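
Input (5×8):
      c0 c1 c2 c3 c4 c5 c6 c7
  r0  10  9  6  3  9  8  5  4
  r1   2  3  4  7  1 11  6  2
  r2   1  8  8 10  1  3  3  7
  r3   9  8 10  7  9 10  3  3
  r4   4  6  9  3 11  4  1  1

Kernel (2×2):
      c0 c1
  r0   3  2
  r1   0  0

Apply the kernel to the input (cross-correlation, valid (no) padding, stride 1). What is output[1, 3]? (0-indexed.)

The receptive field on the input at this output position is [7 1 / 10 1]. Elementwise product with the kernel and sum: 7·3 + 1·2.

23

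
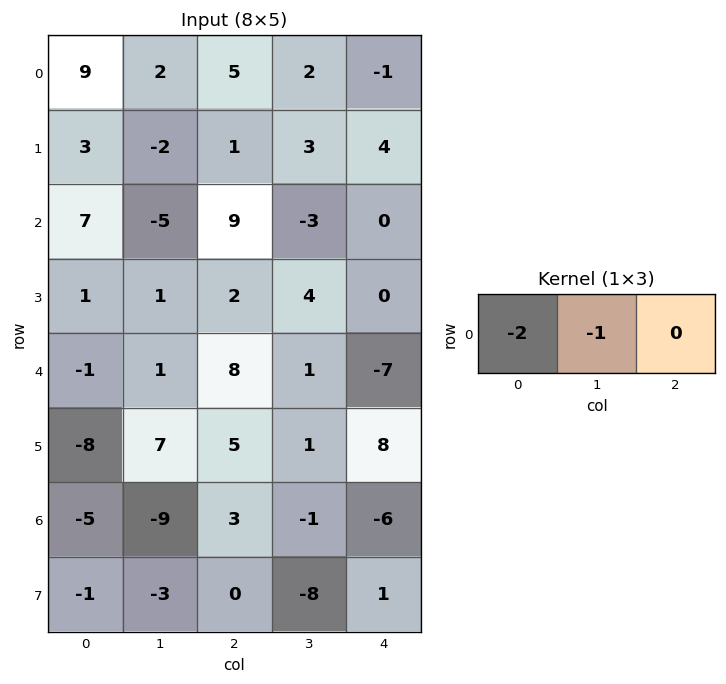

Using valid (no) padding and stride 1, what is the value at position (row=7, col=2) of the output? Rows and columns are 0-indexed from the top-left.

The receptive field on the input at this output position is [0 -8 1]. Elementwise product with the kernel and sum: 0·-2 + -8·-1.

8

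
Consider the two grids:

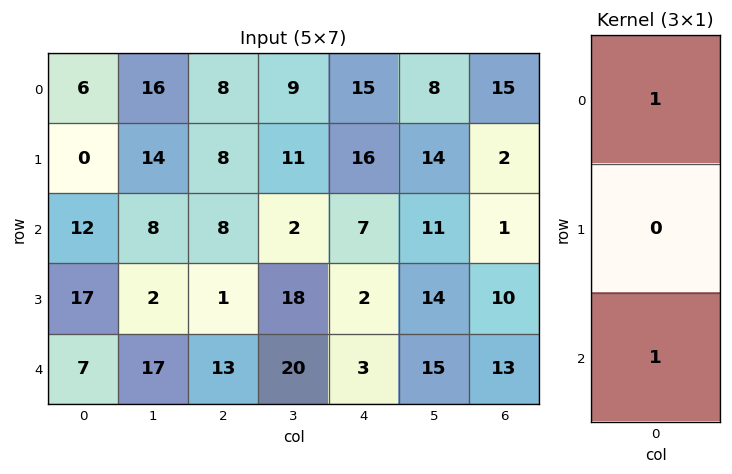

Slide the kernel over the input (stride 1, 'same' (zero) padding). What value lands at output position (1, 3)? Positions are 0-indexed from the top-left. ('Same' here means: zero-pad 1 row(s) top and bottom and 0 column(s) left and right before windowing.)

11

The receptive field on the zero-padded input at this output position is [9 / 11 / 2]. Elementwise product with the kernel and sum: 9·1 + 2·1.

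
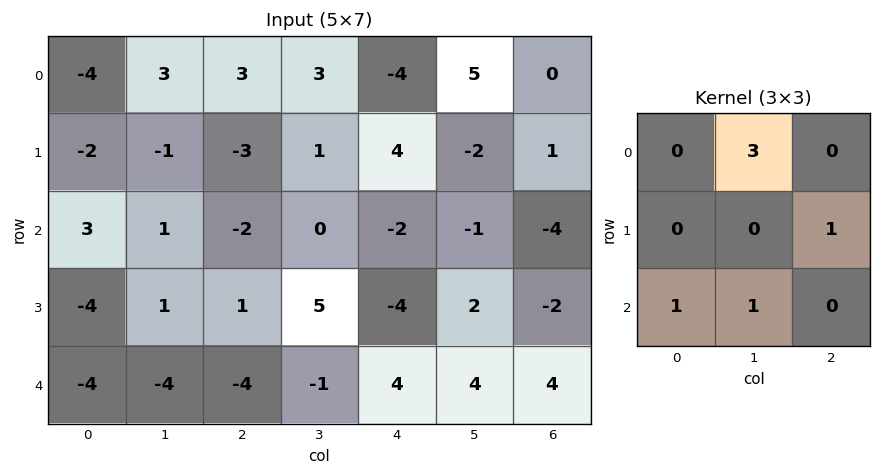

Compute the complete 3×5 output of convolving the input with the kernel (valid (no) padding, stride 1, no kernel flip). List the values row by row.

Output[0,0]: The receptive field on the input at this output position is [-4 3 3 / -2 -1 -3 / 3 1 -2]. Elementwise product with the kernel and sum: 3·3 + -3·1 + 3·1 + 1·1.

10 9 11 -16 13
-8 -7 7 12 -12
-4 -9 -9 -1 3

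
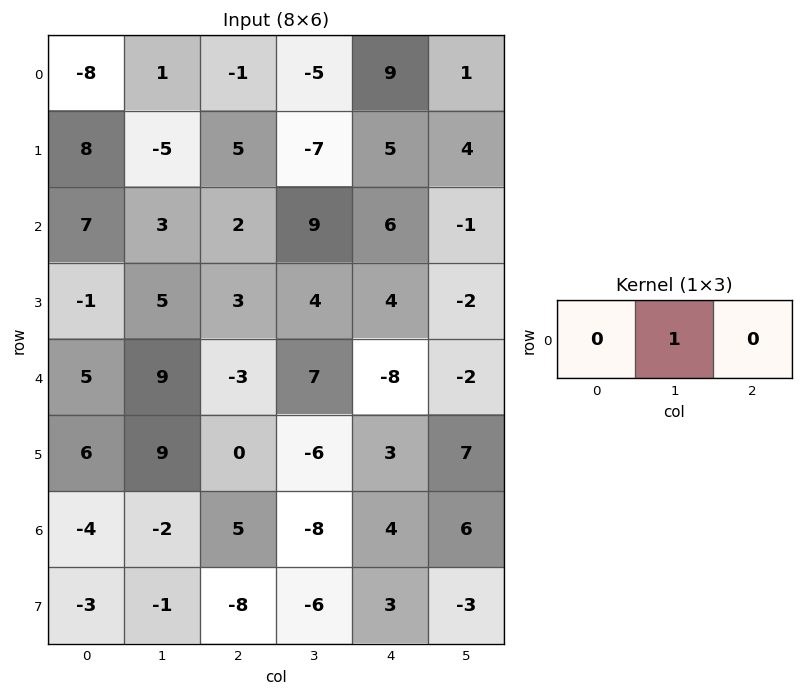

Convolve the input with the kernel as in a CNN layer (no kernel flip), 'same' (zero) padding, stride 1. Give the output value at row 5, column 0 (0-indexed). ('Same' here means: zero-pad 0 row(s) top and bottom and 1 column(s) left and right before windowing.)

The receptive field on the zero-padded input at this output position is [0 6 9]. Elementwise product with the kernel and sum: 6·1.

6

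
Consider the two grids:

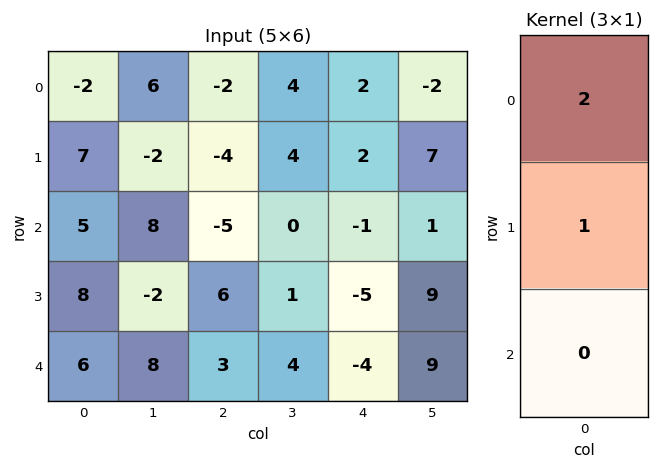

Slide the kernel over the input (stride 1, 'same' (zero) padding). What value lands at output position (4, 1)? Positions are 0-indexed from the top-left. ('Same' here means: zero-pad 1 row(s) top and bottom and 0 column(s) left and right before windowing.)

The receptive field on the zero-padded input at this output position is [-2 / 8 / 0]. Elementwise product with the kernel and sum: -2·2 + 8·1.

4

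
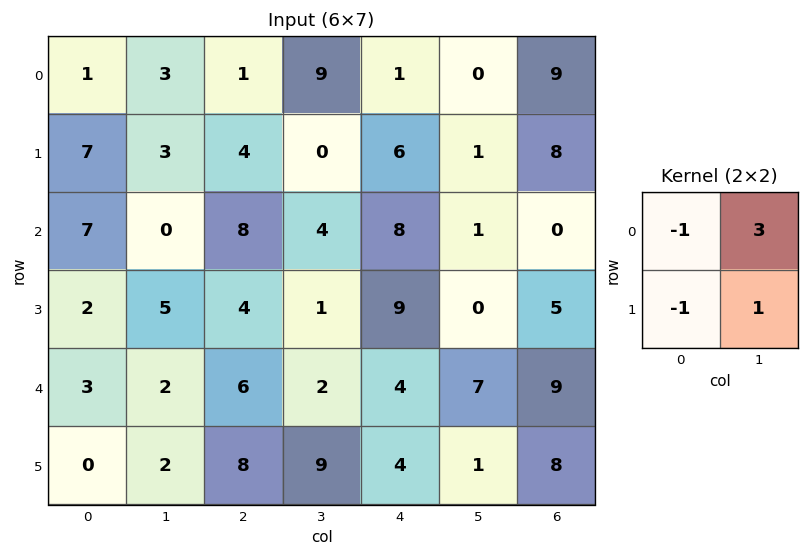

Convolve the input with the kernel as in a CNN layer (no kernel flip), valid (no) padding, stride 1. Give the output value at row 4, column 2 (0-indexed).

The receptive field on the input at this output position is [6 2 / 8 9]. Elementwise product with the kernel and sum: 6·-1 + 2·3 + 8·-1 + 9·1.

1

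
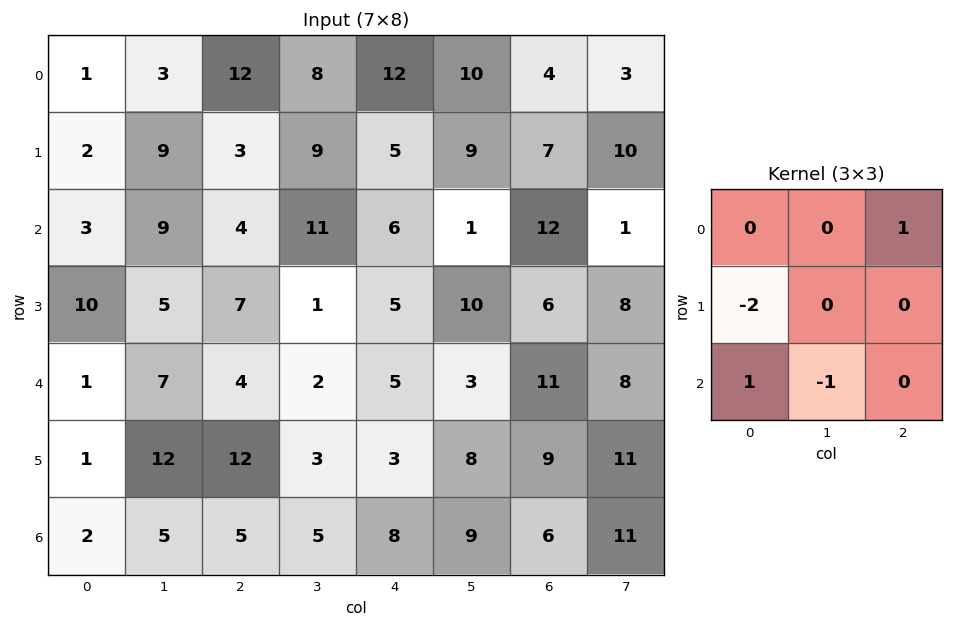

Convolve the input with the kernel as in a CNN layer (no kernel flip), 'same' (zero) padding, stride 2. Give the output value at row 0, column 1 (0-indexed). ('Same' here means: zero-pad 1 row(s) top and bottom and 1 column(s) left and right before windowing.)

0

The receptive field on the zero-padded input at this output position is [0 0 0 / 3 12 8 / 9 3 9]. Elementwise product with the kernel and sum: 0·1 + 3·-2 + 9·1 + 3·-1.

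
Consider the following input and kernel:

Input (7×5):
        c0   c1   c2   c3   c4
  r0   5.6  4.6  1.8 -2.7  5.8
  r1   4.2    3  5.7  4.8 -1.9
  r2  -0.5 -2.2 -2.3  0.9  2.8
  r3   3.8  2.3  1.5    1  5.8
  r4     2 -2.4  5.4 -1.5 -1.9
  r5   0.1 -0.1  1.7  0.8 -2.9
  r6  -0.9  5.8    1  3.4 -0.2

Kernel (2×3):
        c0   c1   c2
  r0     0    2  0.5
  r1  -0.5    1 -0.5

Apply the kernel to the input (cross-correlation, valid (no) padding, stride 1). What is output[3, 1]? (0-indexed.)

The receptive field on the input at this output position is [2.3 1.5 1 / -2.4 5.4 -1.5]. Elementwise product with the kernel and sum: 1.5·2 + 1·0.5 + -2.4·-0.5 + 5.4·1 + -1.5·-0.5.

10.85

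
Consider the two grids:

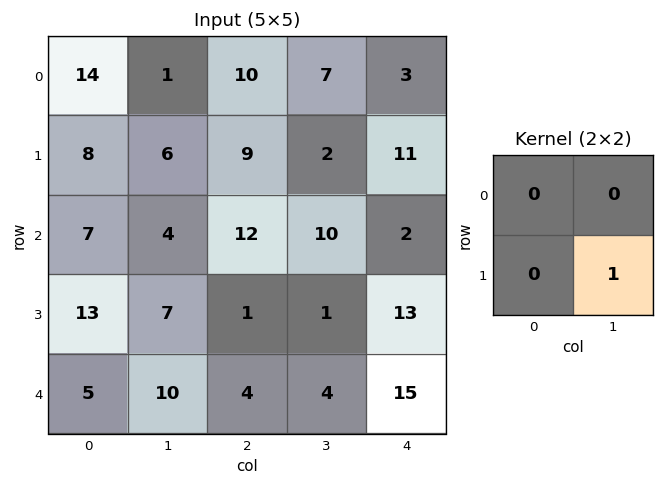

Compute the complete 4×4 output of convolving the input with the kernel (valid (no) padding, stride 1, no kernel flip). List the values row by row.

6 9 2 11
4 12 10 2
7 1 1 13
10 4 4 15

Output[0,0]: The receptive field on the input at this output position is [14 1 / 8 6]. Elementwise product with the kernel and sum: 6·1.
Output[0,1]: The receptive field on the input at this output position is [1 10 / 6 9]. Elementwise product with the kernel and sum: 9·1.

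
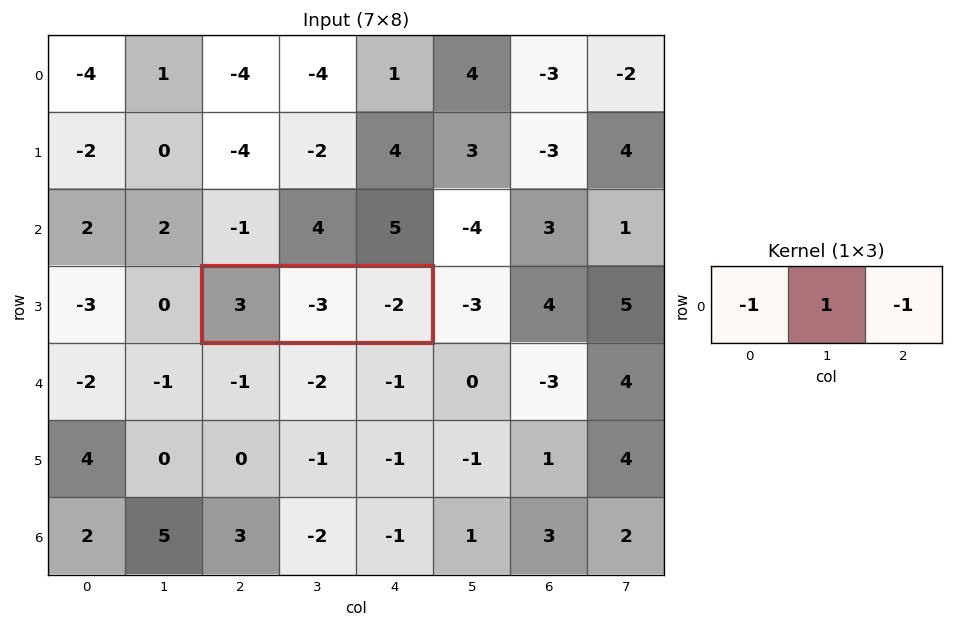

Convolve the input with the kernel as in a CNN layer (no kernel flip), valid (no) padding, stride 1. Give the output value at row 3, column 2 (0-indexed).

The receptive field on the input at this output position is [3 -3 -2]. Elementwise product with the kernel and sum: 3·-1 + -3·1 + -2·-1.

-4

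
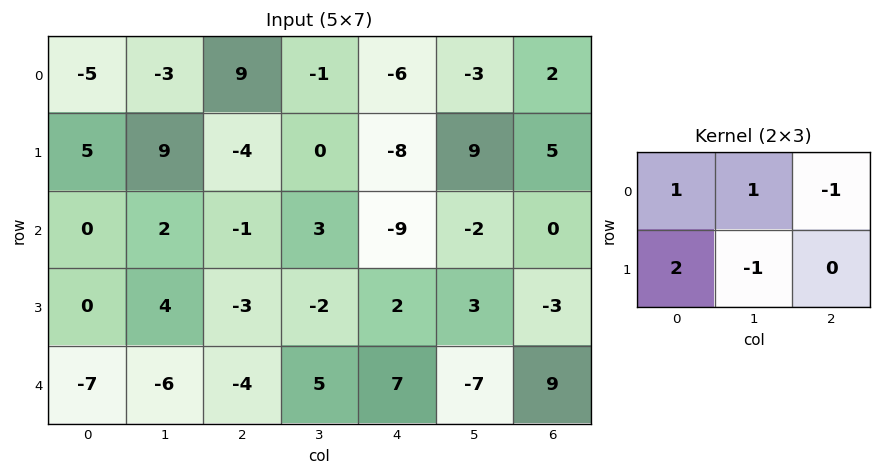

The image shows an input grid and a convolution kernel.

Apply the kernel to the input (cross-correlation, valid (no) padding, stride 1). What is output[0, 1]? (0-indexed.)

29

The receptive field on the input at this output position is [-3 9 -1 / 9 -4 0]. Elementwise product with the kernel and sum: -3·1 + 9·1 + -1·-1 + 9·2 + -4·-1.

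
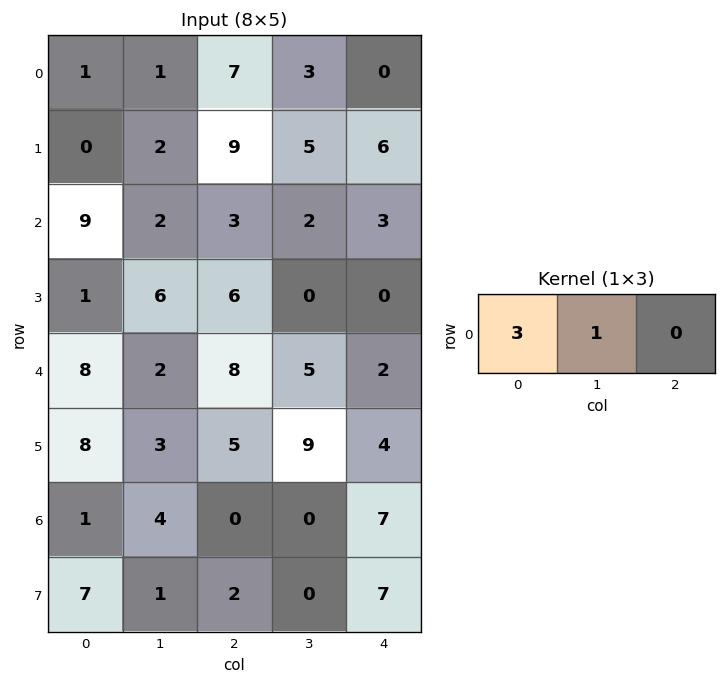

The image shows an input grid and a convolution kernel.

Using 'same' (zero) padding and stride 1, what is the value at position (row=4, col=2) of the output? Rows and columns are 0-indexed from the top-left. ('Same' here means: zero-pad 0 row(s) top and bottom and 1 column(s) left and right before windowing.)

14

The receptive field on the zero-padded input at this output position is [2 8 5]. Elementwise product with the kernel and sum: 2·3 + 8·1.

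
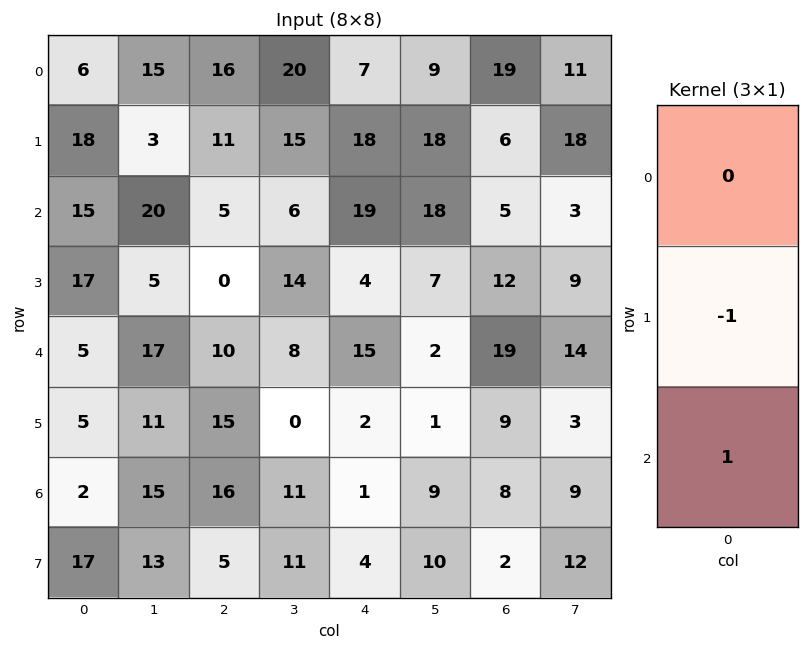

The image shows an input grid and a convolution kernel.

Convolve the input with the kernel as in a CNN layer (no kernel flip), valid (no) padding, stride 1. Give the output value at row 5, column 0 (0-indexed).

15

The receptive field on the input at this output position is [5 / 2 / 17]. Elementwise product with the kernel and sum: 2·-1 + 17·1.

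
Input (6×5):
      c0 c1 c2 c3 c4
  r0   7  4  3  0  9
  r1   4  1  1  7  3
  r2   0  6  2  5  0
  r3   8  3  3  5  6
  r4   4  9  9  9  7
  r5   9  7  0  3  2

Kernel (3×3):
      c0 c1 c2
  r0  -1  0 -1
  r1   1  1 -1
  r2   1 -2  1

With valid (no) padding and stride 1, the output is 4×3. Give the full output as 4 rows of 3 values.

-16 -2 -15
4 -3 2
1 -10 -2
-12 11 -2

Output[0,0]: The receptive field on the input at this output position is [7 4 3 / 4 1 1 / 0 6 2]. Elementwise product with the kernel and sum: 7·-1 + 3·-1 + 4·1 + 1·1 + 1·-1 + 0·1 + 6·-2 + 2·1.
Output[0,1]: The receptive field on the input at this output position is [4 3 0 / 1 1 7 / 6 2 5]. Elementwise product with the kernel and sum: 4·-1 + 0·-1 + 1·1 + 1·1 + 7·-1 + 6·1 + 2·-2 + 5·1.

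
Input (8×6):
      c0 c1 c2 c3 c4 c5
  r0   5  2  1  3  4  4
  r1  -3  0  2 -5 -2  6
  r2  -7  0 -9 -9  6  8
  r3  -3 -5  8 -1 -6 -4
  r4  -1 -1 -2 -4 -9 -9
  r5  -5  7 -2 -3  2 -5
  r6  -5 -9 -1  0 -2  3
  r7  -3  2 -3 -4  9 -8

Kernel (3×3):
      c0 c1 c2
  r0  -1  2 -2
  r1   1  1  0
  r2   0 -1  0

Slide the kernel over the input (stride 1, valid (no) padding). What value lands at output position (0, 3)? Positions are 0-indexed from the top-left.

The receptive field on the input at this output position is [3 4 4 / -5 -2 6 / -9 6 8]. Elementwise product with the kernel and sum: 3·-1 + 4·2 + 4·-2 + -5·1 + -2·1 + 6·-1.

-16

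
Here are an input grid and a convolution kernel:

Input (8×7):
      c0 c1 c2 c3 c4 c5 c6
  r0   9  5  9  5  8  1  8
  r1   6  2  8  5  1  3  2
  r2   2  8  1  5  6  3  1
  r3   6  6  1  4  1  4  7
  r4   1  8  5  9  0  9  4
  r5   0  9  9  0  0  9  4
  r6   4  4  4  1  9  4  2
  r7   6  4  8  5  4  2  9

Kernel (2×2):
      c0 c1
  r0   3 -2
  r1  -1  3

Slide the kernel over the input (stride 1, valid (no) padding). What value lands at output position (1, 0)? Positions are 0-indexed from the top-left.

The receptive field on the input at this output position is [6 2 / 2 8]. Elementwise product with the kernel and sum: 6·3 + 2·-2 + 2·-1 + 8·3.

36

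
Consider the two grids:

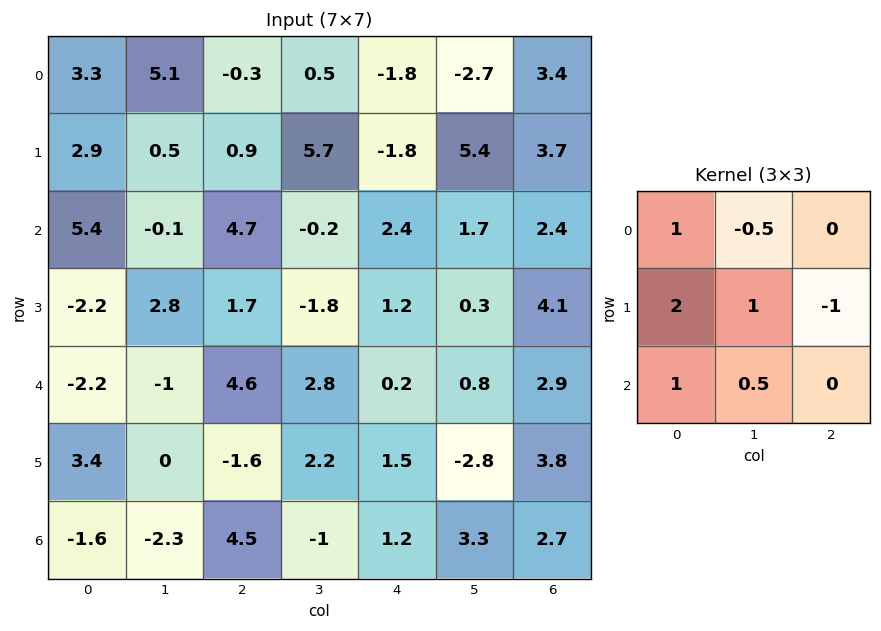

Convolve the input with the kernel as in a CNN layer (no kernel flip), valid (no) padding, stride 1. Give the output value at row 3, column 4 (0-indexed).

-0.55

The receptive field on the input at this output position is [1.2 0.3 4.1 / 0.2 0.8 2.9 / 1.5 -2.8 3.8]. Elementwise product with the kernel and sum: 1.2·1 + 0.3·-0.5 + 0.2·2 + 0.8·1 + 2.9·-1 + 1.5·1 + -2.8·0.5.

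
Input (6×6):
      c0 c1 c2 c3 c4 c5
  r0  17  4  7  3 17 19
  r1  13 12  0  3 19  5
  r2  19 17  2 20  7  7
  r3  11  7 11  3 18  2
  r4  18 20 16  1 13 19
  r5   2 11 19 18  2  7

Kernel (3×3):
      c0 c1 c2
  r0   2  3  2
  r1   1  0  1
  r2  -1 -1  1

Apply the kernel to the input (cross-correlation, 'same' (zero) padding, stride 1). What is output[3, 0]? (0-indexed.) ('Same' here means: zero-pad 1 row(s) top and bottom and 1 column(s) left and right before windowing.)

The receptive field on the zero-padded input at this output position is [0 19 17 / 0 11 7 / 0 18 20]. Elementwise product with the kernel and sum: 0·2 + 19·3 + 17·2 + 0·1 + 7·1 + 0·-1 + 18·-1 + 20·1.

100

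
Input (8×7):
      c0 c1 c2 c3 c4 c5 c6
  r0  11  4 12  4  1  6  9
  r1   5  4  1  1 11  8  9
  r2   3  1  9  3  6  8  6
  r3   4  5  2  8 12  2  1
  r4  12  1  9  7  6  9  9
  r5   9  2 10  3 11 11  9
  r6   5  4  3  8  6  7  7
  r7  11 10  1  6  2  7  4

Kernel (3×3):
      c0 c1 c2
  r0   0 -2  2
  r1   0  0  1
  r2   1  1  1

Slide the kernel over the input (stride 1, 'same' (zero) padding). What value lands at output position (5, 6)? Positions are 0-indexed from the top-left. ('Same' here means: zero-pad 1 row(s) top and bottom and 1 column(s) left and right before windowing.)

The receptive field on the zero-padded input at this output position is [9 9 0 / 11 9 0 / 7 7 0]. Elementwise product with the kernel and sum: 9·-2 + 0·2 + 0·1 + 7·1 + 7·1 + 0·1.

-4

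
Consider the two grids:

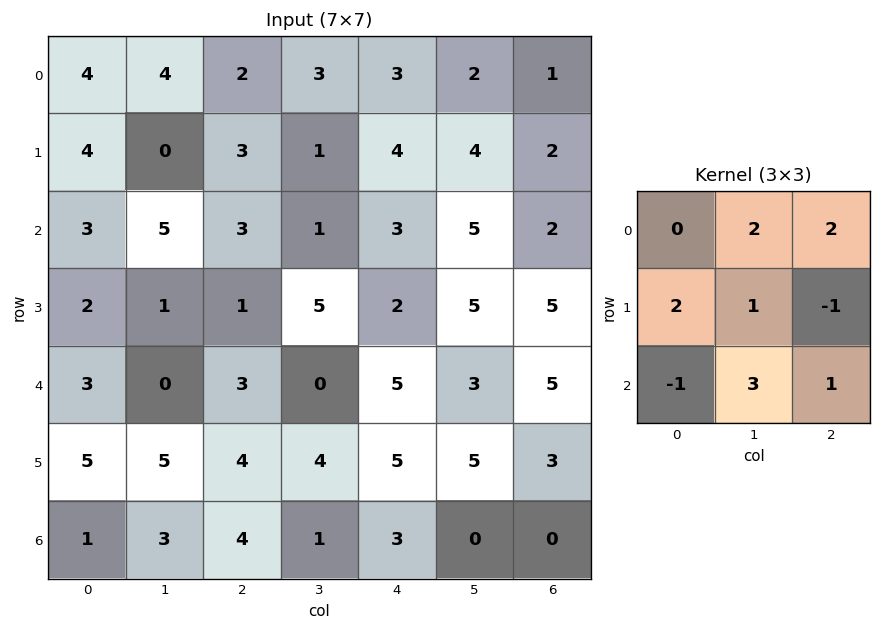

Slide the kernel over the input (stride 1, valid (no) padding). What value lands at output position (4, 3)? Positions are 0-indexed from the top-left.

32

The receptive field on the input at this output position is [0 5 3 / 4 5 5 / 1 3 0]. Elementwise product with the kernel and sum: 5·2 + 3·2 + 4·2 + 5·1 + 5·-1 + 1·-1 + 3·3 + 0·1.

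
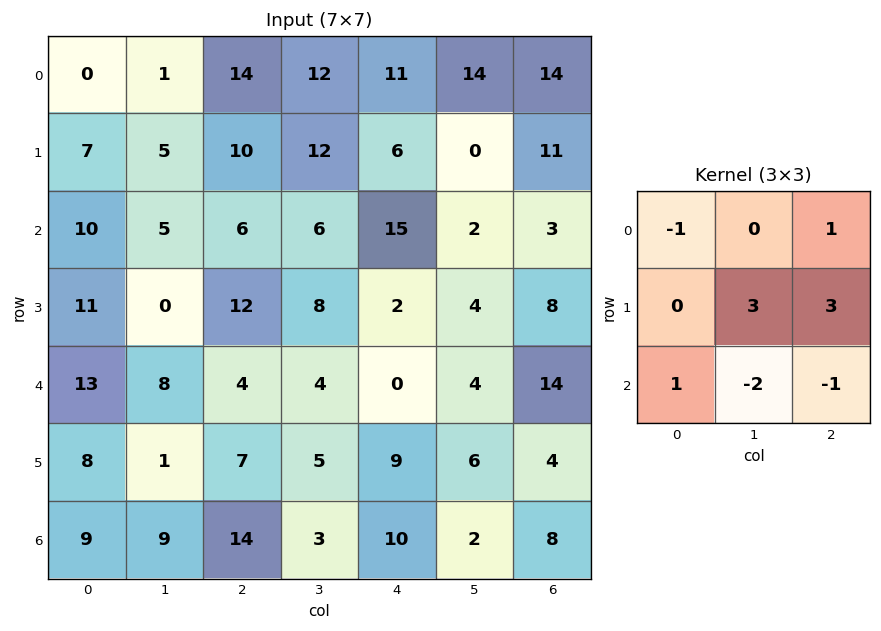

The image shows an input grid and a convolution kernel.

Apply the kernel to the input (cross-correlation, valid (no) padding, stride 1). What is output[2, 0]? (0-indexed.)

25

The receptive field on the input at this output position is [10 5 6 / 11 0 12 / 13 8 4]. Elementwise product with the kernel and sum: 10·-1 + 6·1 + 0·3 + 12·3 + 13·1 + 8·-2 + 4·-1.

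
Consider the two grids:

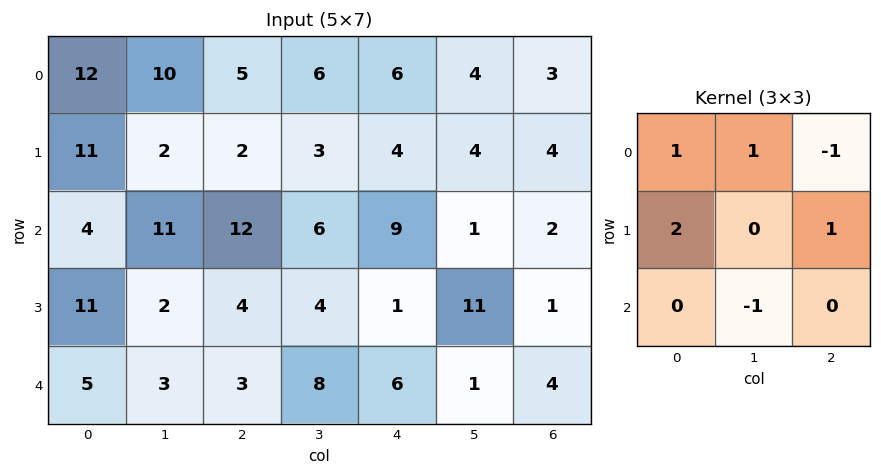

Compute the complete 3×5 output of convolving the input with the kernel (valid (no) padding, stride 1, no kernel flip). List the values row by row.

Output[0,0]: The receptive field on the input at this output position is [12 10 5 / 11 2 2 / 4 11 12]. Elementwise product with the kernel and sum: 12·1 + 10·1 + 5·-1 + 11·2 + 2·1 + 11·-1.
Output[0,1]: The receptive field on the input at this output position is [10 5 6 / 2 2 3 / 11 12 6]. Elementwise product with the kernel and sum: 10·1 + 5·1 + 6·-1 + 2·2 + 3·1 + 12·-1.

30 4 7 9 18
29 25 30 15 13
26 22 10 27 10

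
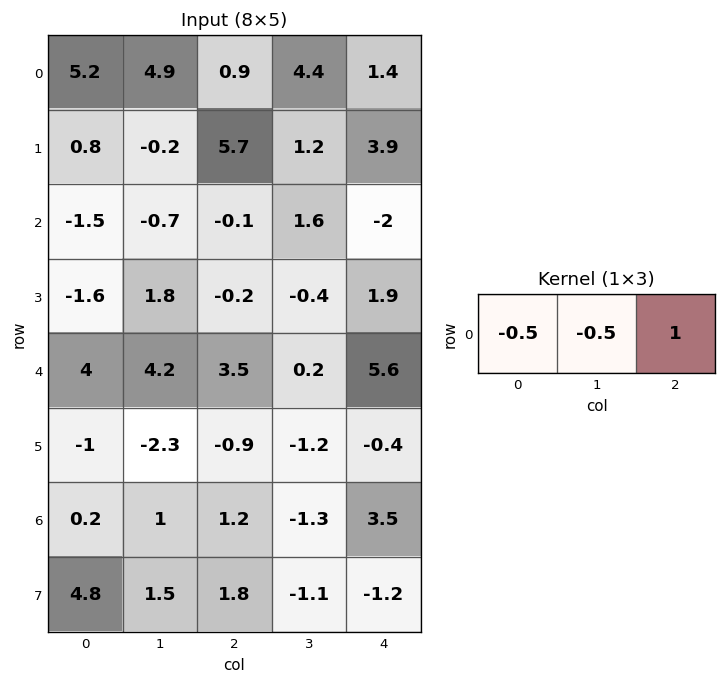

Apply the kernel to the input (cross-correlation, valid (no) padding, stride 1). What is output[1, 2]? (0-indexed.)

The receptive field on the input at this output position is [5.7 1.2 3.9]. Elementwise product with the kernel and sum: 5.7·-0.5 + 1.2·-0.5 + 3.9·1.

0.45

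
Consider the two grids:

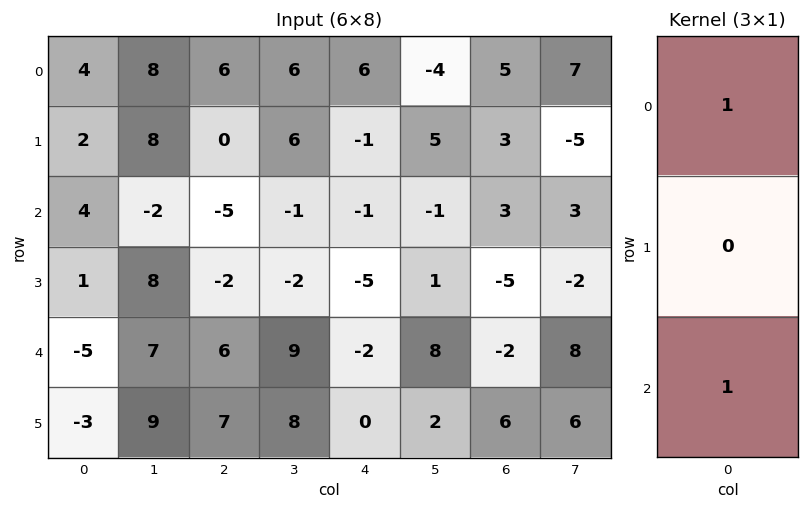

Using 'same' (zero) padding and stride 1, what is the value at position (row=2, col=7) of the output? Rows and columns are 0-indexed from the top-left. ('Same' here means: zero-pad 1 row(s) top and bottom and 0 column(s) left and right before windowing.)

The receptive field on the zero-padded input at this output position is [-5 / 3 / -2]. Elementwise product with the kernel and sum: -5·1 + -2·1.

-7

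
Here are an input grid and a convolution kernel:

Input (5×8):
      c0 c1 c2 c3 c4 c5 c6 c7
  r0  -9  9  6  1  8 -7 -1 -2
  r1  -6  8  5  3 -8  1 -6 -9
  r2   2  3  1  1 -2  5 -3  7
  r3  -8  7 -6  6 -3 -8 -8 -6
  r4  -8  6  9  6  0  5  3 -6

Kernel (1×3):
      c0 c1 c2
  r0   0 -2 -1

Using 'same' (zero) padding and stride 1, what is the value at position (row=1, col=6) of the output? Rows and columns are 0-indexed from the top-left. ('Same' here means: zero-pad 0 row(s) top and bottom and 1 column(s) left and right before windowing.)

21

The receptive field on the zero-padded input at this output position is [1 -6 -9]. Elementwise product with the kernel and sum: -6·-2 + -9·-1.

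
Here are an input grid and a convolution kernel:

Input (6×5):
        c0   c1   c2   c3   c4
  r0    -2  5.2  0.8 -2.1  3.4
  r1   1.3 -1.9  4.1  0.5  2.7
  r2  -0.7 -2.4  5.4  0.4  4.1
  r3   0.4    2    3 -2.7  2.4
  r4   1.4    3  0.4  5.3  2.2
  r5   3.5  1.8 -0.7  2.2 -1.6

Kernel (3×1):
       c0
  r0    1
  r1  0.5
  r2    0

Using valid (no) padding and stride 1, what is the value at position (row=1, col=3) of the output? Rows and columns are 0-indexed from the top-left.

The receptive field on the input at this output position is [0.5 / 0.4 / -2.7]. Elementwise product with the kernel and sum: 0.5·1 + 0.4·0.5.

0.7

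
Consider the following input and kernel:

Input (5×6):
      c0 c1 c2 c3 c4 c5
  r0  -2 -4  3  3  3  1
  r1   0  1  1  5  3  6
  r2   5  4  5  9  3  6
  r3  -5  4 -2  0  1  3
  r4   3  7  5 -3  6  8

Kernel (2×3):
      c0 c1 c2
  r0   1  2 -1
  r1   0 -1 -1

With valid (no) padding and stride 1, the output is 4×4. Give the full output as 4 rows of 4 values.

Output[0,0]: The receptive field on the input at this output position is [-2 -4 3 / 0 1 1]. Elementwise product with the kernel and sum: -2·1 + -4·2 + 3·-1 + 1·-1 + 1·-1.

-15 -7 -2 -1
-8 -16 -4 -4
6 7 19 5
-7 -2 -6 -15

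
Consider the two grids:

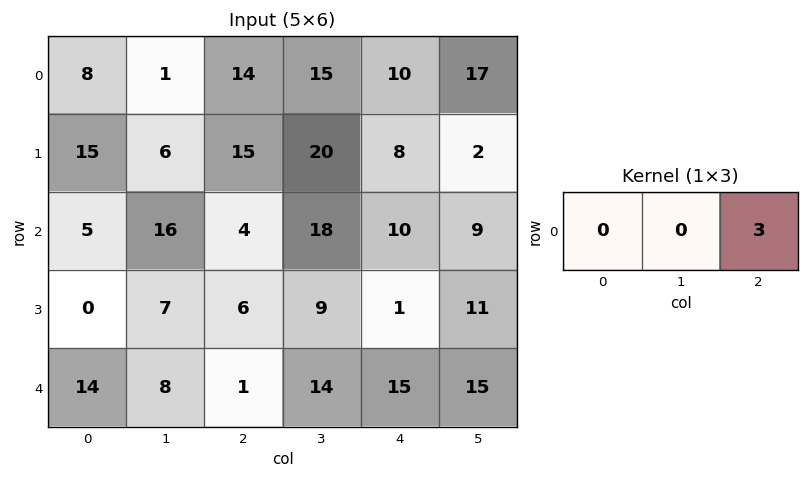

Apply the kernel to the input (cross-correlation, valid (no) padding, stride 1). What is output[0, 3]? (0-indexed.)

51

The receptive field on the input at this output position is [15 10 17]. Elementwise product with the kernel and sum: 17·3.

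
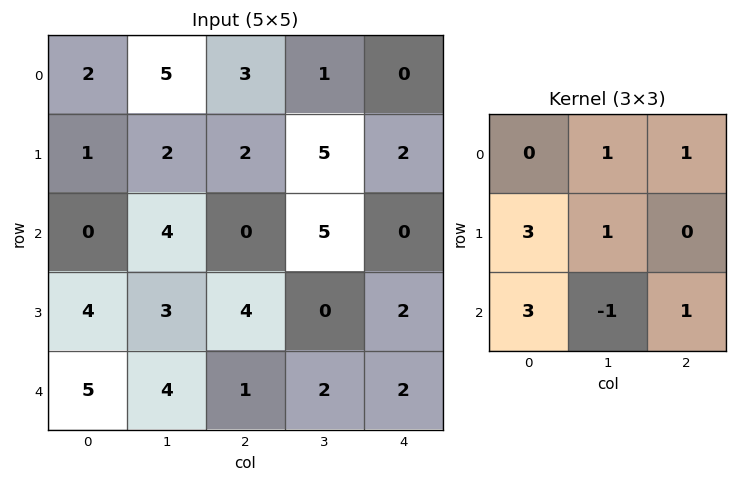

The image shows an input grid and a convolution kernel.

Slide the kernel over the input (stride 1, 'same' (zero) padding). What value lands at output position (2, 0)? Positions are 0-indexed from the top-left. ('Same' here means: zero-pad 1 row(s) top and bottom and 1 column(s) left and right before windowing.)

The receptive field on the zero-padded input at this output position is [0 1 2 / 0 0 4 / 0 4 3]. Elementwise product with the kernel and sum: 1·1 + 2·1 + 0·3 + 0·1 + 0·3 + 4·-1 + 3·1.

2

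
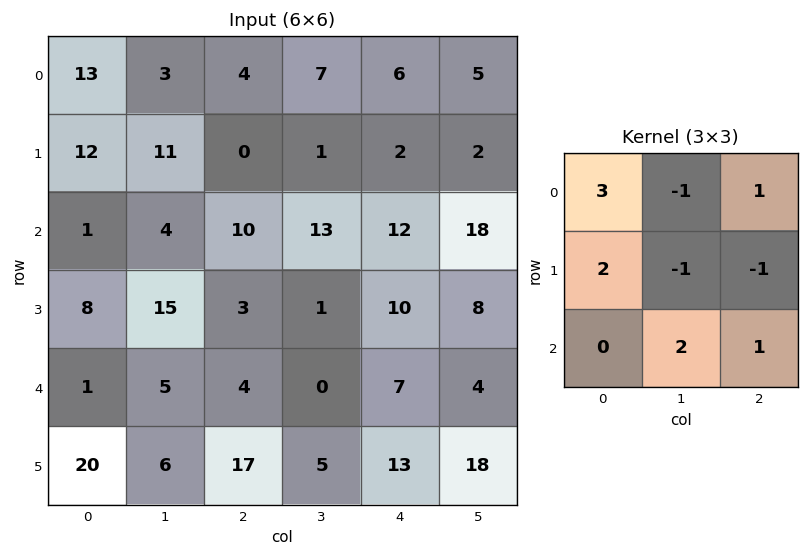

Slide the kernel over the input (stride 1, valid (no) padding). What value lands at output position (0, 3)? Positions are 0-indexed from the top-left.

The receptive field on the input at this output position is [7 6 5 / 1 2 2 / 13 12 18]. Elementwise product with the kernel and sum: 7·3 + 6·-1 + 5·1 + 1·2 + 2·-1 + 2·-1 + 12·2 + 18·1.

60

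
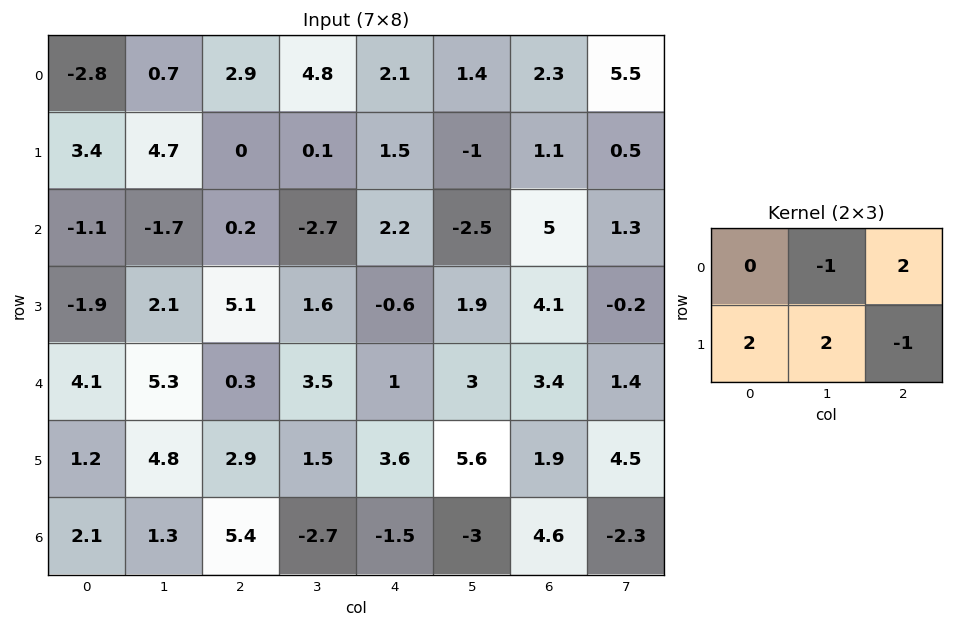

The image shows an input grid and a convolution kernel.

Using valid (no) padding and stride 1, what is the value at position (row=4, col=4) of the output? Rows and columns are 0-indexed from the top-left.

20.3

The receptive field on the input at this output position is [1 3 3.4 / 3.6 5.6 1.9]. Elementwise product with the kernel and sum: 3·-1 + 3.4·2 + 3.6·2 + 5.6·2 + 1.9·-1.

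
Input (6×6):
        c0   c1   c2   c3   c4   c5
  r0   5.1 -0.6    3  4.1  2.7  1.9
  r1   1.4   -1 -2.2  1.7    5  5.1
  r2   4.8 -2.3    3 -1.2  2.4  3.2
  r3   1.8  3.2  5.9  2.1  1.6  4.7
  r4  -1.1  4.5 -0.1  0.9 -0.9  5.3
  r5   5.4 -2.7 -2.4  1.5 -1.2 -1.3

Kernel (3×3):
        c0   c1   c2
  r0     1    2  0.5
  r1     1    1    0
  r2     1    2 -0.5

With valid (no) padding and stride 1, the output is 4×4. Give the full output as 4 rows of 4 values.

4.5 8.55 11.45 19.15
6.05 10.1 14.8 18.4
14.65 16.05 11.95 5.35
15.75 12.2 12.9 7.4

Output[0,0]: The receptive field on the input at this output position is [5.1 -0.6 3 / 1.4 -1 -2.2 / 4.8 -2.3 3]. Elementwise product with the kernel and sum: 5.1·1 + -0.6·2 + 3·0.5 + 1.4·1 + -1·1 + 4.8·1 + -2.3·2 + 3·-0.5.
Output[0,1]: The receptive field on the input at this output position is [-0.6 3 4.1 / -1 -2.2 1.7 / -2.3 3 -1.2]. Elementwise product with the kernel and sum: -0.6·1 + 3·2 + 4.1·0.5 + -1·1 + -2.2·1 + -2.3·1 + 3·2 + -1.2·-0.5.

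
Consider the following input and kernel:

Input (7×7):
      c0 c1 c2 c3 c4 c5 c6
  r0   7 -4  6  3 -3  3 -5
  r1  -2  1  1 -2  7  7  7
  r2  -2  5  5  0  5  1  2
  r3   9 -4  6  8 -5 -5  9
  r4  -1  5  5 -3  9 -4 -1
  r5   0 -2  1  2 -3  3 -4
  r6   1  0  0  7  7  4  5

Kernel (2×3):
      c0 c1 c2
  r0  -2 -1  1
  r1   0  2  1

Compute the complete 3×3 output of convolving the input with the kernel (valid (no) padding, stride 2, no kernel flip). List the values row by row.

Output[0,0]: The receptive field on the input at this output position is [7 -4 6 / -2 1 1]. Elementwise product with the kernel and sum: 7·-2 + -4·-1 + 6·1 + 1·2 + 1·1.
Output[0,1]: The receptive field on the input at this output position is [6 3 -3 / 1 -2 7]. Elementwise product with the kernel and sum: 6·-2 + 3·-1 + -3·1 + -2·2 + 7·1.

-1 -15 19
2 6 -10
-1 3 -13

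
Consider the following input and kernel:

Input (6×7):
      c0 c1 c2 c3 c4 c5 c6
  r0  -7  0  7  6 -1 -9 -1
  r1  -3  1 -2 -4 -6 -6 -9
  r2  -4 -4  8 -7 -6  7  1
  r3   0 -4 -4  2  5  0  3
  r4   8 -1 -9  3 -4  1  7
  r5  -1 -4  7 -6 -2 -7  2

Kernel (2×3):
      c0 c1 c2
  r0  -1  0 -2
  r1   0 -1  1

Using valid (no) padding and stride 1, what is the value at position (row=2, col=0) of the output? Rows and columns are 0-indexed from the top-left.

-12

The receptive field on the input at this output position is [-4 -4 8 / 0 -4 -4]. Elementwise product with the kernel and sum: -4·-1 + 8·-2 + -4·-1 + -4·1.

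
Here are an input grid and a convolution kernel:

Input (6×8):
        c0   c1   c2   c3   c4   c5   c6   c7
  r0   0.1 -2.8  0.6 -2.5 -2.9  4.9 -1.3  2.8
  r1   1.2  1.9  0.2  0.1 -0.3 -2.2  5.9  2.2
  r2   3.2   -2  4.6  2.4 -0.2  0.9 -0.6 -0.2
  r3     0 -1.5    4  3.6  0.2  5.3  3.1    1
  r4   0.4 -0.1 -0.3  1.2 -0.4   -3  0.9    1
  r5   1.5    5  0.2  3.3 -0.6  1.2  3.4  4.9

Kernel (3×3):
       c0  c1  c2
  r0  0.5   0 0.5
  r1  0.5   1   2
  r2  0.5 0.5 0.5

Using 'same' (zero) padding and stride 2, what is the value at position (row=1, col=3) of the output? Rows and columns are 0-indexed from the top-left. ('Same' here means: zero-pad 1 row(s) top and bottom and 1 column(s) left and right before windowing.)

4.15

The receptive field on the zero-padded input at this output position is [-2.2 5.9 2.2 / 0.9 -0.6 -0.2 / 5.3 3.1 1]. Elementwise product with the kernel and sum: -2.2·0.5 + 2.2·0.5 + 0.9·0.5 + -0.6·1 + -0.2·2 + 5.3·0.5 + 3.1·0.5 + 1·0.5.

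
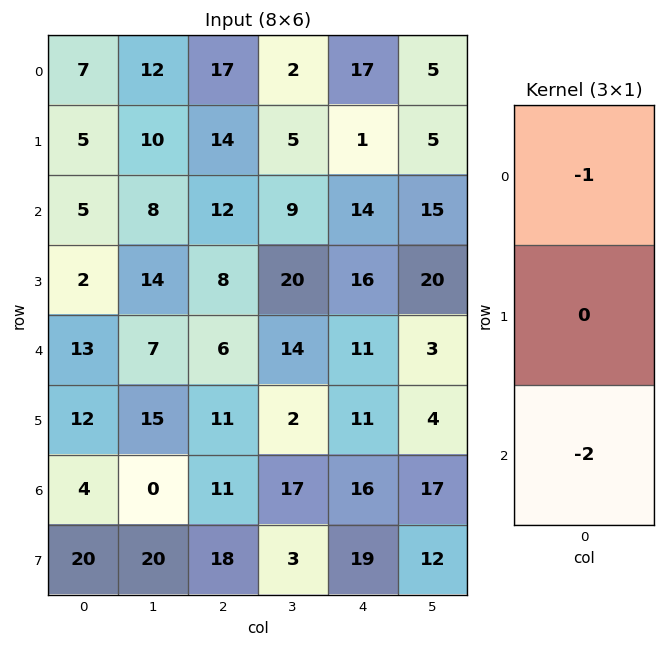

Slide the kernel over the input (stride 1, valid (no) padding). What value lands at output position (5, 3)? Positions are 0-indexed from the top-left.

-8

The receptive field on the input at this output position is [2 / 17 / 3]. Elementwise product with the kernel and sum: 2·-1 + 3·-2.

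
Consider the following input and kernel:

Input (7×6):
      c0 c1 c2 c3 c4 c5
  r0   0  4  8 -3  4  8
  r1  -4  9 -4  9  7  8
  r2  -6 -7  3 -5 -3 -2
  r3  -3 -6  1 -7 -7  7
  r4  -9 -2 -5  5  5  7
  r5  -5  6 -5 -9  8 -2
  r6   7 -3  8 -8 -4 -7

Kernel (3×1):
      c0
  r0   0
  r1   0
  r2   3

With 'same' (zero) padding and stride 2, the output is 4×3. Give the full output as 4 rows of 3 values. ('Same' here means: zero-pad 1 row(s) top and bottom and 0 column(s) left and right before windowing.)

Output[0,0]: The receptive field on the zero-padded input at this output position is [0 / 0 / -4]. Elementwise product with the kernel and sum: -4·3.
Output[0,1]: The receptive field on the zero-padded input at this output position is [0 / 8 / -4]. Elementwise product with the kernel and sum: -4·3.

-12 -12 21
-9 3 -21
-15 -15 24
0 0 0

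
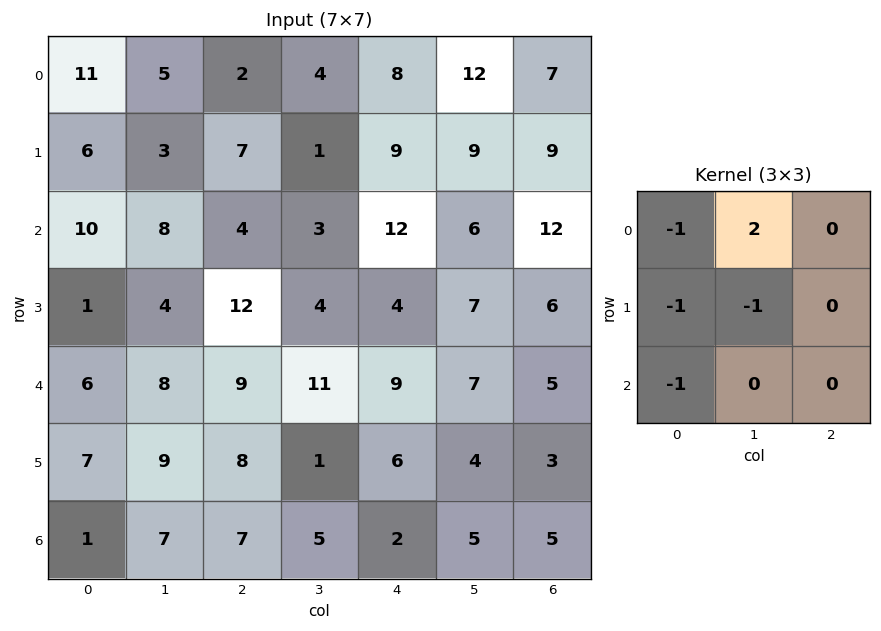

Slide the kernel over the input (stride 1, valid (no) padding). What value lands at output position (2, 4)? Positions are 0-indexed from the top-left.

The receptive field on the input at this output position is [12 6 12 / 4 7 6 / 9 7 5]. Elementwise product with the kernel and sum: 12·-1 + 6·2 + 4·-1 + 7·-1 + 9·-1.

-20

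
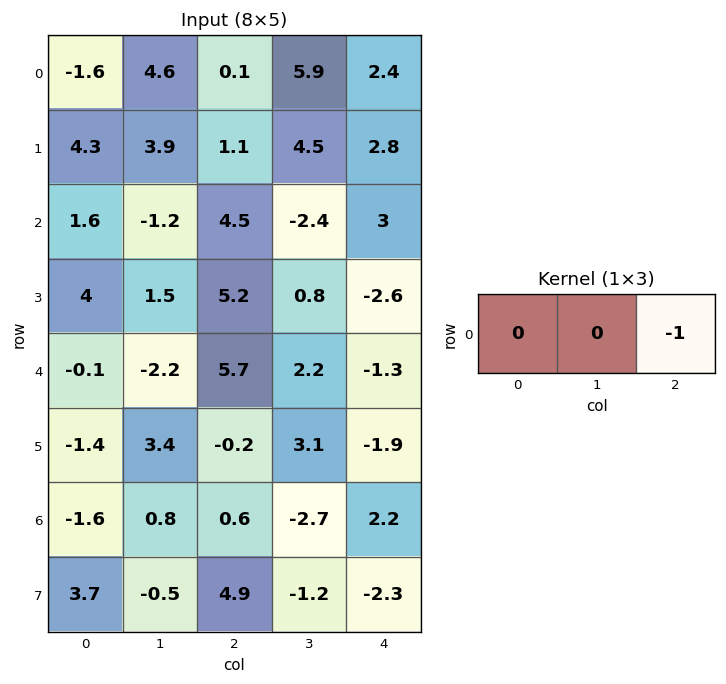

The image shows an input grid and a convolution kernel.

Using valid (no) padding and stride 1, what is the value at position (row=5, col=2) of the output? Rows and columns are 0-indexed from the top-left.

The receptive field on the input at this output position is [-0.2 3.1 -1.9]. Elementwise product with the kernel and sum: -1.9·-1.

1.9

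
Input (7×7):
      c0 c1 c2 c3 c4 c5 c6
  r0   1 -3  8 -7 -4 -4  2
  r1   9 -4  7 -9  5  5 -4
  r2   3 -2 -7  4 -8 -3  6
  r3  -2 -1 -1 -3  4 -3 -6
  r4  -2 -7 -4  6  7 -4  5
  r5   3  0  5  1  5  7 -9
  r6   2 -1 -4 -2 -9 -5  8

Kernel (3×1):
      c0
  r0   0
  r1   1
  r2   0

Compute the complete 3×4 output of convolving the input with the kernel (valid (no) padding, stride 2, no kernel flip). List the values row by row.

9 7 5 -4
-2 -1 4 -6
3 5 5 -9

Output[0,0]: The receptive field on the input at this output position is [1 / 9 / 3]. Elementwise product with the kernel and sum: 9·1.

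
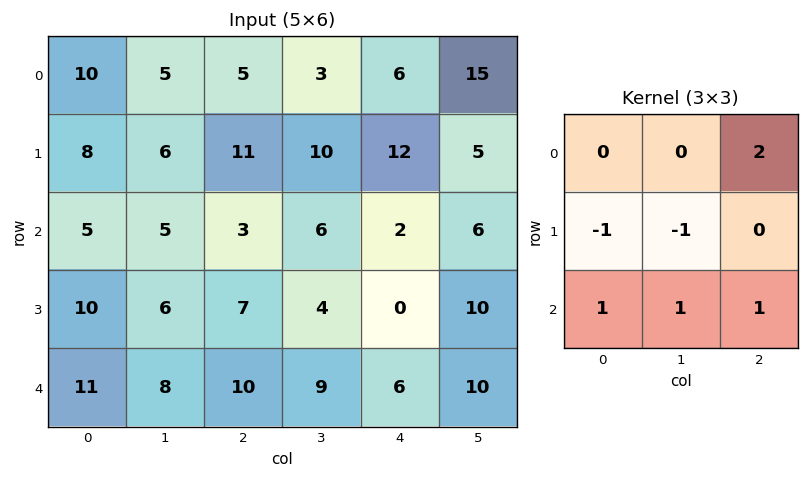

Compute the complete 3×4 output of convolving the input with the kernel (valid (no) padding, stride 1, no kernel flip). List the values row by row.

Output[0,0]: The receptive field on the input at this output position is [10 5 5 / 8 6 11 / 5 5 3]. Elementwise product with the kernel and sum: 5·2 + 8·-1 + 6·-1 + 5·1 + 5·1 + 3·1.
Output[0,1]: The receptive field on the input at this output position is [5 5 3 / 6 11 10 / 5 3 6]. Elementwise product with the kernel and sum: 3·2 + 6·-1 + 11·-1 + 5·1 + 3·1 + 6·1.

9 3 2 22
35 29 26 16
19 26 18 33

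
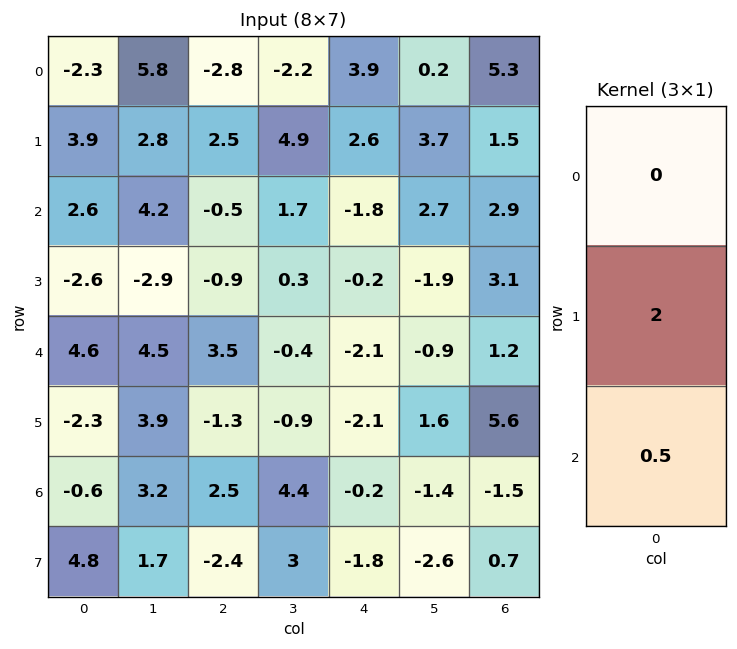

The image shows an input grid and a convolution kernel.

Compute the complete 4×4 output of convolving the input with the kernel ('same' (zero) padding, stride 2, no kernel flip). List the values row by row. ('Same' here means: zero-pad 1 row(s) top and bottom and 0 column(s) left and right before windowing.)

Output[0,0]: The receptive field on the zero-padded input at this output position is [0 / -2.3 / 3.9]. Elementwise product with the kernel and sum: -2.3·2 + 3.9·0.5.

-2.65 -4.35 9.1 11.35
3.9 -1.45 -3.7 7.35
8.05 6.35 -5.25 5.2
1.2 3.8 -1.3 -2.65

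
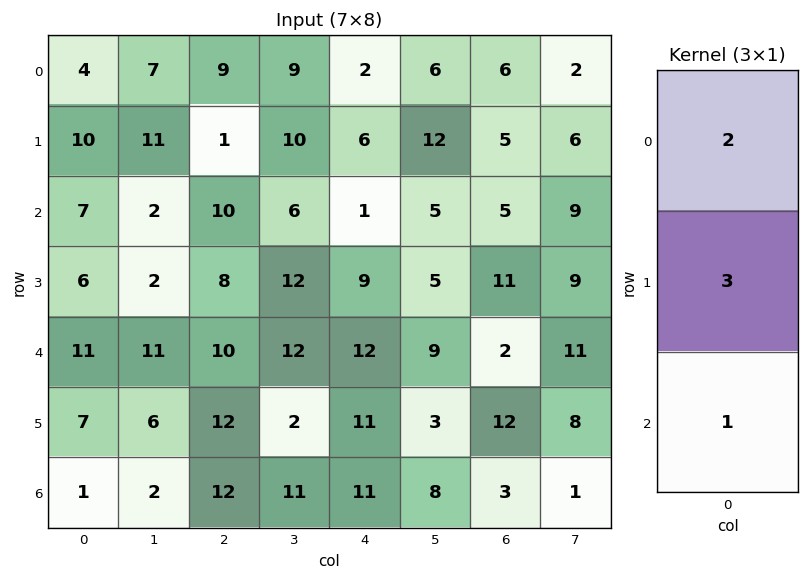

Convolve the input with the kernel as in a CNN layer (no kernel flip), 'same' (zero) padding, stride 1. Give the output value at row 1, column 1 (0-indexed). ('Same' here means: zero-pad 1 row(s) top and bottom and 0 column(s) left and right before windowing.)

The receptive field on the zero-padded input at this output position is [7 / 11 / 2]. Elementwise product with the kernel and sum: 7·2 + 11·3 + 2·1.

49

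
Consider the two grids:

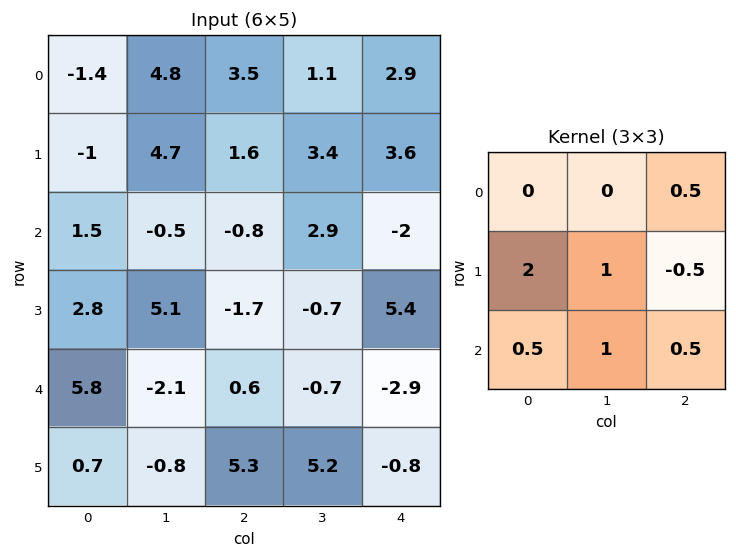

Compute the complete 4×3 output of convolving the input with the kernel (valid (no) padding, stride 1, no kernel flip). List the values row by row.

3.5 10.25 7.75
9.35 -1.05 5.25
12.25 9.5 -9.65
10.55 3.9 12.1

Output[0,0]: The receptive field on the input at this output position is [-1.4 4.8 3.5 / -1 4.7 1.6 / 1.5 -0.5 -0.8]. Elementwise product with the kernel and sum: 3.5·0.5 + -1·2 + 4.7·1 + 1.6·-0.5 + 1.5·0.5 + -0.5·1 + -0.8·0.5.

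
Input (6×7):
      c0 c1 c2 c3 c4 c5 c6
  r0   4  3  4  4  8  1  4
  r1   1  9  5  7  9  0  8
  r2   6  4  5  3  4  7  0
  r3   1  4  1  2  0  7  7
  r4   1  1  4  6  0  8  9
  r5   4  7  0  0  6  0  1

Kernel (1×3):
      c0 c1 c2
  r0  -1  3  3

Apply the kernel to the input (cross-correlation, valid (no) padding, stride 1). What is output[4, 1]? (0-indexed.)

29

The receptive field on the input at this output position is [1 4 6]. Elementwise product with the kernel and sum: 1·-1 + 4·3 + 6·3.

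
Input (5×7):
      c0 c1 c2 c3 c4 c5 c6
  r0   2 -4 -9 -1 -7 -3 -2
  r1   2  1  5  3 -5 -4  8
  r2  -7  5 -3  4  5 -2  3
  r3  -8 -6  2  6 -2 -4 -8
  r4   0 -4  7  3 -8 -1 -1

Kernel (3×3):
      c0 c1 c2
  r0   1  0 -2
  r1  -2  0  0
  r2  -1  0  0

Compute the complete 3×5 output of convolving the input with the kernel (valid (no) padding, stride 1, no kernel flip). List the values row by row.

23 -9 -2 -5 2
14 -9 19 -3 -29
15 13 -24 -7 11

Output[0,0]: The receptive field on the input at this output position is [2 -4 -9 / 2 1 5 / -7 5 -3]. Elementwise product with the kernel and sum: 2·1 + -9·-2 + 2·-2 + -7·-1.
Output[0,1]: The receptive field on the input at this output position is [-4 -9 -1 / 1 5 3 / 5 -3 4]. Elementwise product with the kernel and sum: -4·1 + -1·-2 + 1·-2 + 5·-1.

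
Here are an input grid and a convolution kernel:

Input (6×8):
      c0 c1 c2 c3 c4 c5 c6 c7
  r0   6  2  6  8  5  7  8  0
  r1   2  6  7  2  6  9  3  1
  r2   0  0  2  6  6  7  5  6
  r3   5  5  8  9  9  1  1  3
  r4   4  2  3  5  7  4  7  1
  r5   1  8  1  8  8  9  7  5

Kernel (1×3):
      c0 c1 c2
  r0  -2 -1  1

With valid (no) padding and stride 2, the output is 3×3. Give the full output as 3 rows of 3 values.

-8 -15 -9
2 -4 -14
-7 -4 -11

Output[0,0]: The receptive field on the input at this output position is [6 2 6]. Elementwise product with the kernel and sum: 6·-2 + 2·-1 + 6·1.
Output[0,1]: The receptive field on the input at this output position is [6 8 5]. Elementwise product with the kernel and sum: 6·-2 + 8·-1 + 5·1.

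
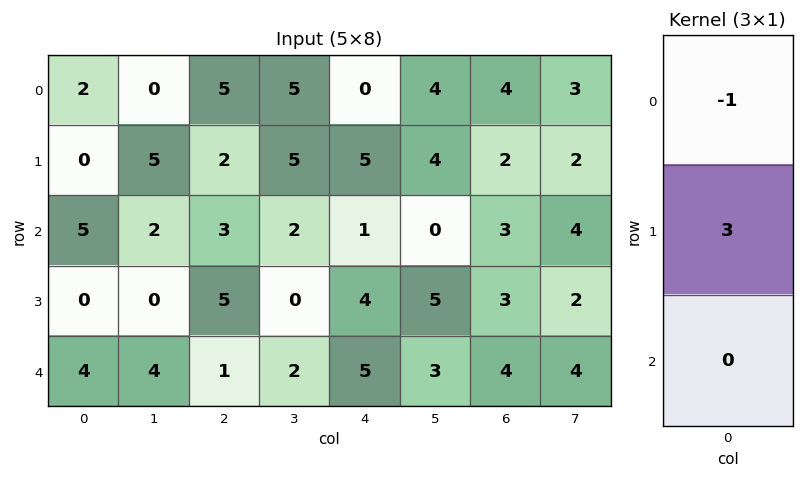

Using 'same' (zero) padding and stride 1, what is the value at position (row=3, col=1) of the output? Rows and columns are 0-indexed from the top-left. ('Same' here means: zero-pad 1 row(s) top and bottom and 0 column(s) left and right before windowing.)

The receptive field on the zero-padded input at this output position is [2 / 0 / 4]. Elementwise product with the kernel and sum: 2·-1 + 0·3.

-2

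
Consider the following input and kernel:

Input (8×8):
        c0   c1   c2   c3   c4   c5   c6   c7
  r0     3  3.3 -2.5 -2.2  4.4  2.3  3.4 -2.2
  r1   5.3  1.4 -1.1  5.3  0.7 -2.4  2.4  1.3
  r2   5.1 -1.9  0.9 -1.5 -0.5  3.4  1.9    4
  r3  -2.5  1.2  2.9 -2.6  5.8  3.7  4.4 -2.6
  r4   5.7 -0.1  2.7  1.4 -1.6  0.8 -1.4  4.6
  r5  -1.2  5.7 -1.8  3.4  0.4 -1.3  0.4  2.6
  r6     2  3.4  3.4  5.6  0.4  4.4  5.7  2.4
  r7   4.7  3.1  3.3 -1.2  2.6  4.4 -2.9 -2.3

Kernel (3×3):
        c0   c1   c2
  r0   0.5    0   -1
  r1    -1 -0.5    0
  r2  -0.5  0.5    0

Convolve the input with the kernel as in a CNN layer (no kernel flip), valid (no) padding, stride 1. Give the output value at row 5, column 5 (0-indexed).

The receptive field on the input at this output position is [-1.3 0.4 2.6 / 4.4 5.7 2.4 / 4.4 -2.9 -2.3]. Elementwise product with the kernel and sum: -1.3·0.5 + 2.6·-1 + 4.4·-1 + 5.7·-0.5 + 4.4·-0.5 + -2.9·0.5.

-14.15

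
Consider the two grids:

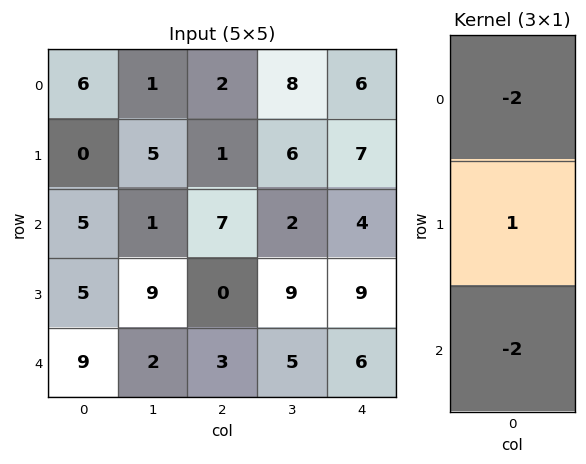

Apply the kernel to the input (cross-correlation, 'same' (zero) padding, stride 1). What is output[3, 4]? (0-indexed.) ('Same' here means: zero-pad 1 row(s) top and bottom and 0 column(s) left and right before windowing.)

-11

The receptive field on the zero-padded input at this output position is [4 / 9 / 6]. Elementwise product with the kernel and sum: 4·-2 + 9·1 + 6·-2.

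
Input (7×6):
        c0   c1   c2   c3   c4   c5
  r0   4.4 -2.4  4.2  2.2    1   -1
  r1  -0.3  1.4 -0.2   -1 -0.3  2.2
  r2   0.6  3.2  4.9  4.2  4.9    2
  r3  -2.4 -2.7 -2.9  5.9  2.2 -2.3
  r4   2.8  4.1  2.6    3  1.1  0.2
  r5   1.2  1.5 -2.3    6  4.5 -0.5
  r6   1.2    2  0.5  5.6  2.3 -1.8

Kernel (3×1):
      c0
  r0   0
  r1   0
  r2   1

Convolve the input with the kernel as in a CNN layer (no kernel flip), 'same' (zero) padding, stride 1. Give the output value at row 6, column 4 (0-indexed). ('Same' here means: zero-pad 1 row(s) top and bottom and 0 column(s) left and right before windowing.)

The receptive field on the zero-padded input at this output position is [4.5 / 2.3 / 0]. Elementwise product with the kernel and sum: 0·1.

0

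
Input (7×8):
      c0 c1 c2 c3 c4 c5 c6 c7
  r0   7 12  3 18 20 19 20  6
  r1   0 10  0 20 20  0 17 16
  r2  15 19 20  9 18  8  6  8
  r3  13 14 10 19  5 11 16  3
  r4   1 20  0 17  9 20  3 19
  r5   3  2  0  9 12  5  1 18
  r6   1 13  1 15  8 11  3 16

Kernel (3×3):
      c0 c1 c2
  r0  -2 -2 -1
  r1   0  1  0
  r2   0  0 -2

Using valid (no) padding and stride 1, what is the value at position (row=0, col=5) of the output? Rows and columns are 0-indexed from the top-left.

-83

The receptive field on the input at this output position is [19 20 6 / 0 17 16 / 8 6 8]. Elementwise product with the kernel and sum: 19·-2 + 20·-2 + 6·-1 + 17·1 + 8·-2.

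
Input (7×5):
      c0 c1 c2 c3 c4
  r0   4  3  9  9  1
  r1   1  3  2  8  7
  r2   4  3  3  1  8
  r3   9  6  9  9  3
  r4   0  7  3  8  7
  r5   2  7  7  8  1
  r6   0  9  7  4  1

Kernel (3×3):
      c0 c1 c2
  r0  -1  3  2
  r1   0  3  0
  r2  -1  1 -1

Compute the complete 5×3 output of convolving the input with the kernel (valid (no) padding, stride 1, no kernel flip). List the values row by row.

Output[0,0]: The receptive field on the input at this output position is [4 3 9 / 1 3 2 / 4 3 3]. Elementwise product with the kernel and sum: 4·-1 + 3·3 + 9·2 + 3·3 + 4·-1 + 3·1 + 3·-1.
Output[0,1]: The receptive field on the input at this output position is [3 9 9 / 3 2 8 / 3 3 1]. Elementwise product with the kernel and sum: 3·-1 + 9·3 + 9·2 + 2·3 + 3·-1 + 3·1 + 1·-1.

28 47 34
9 22 36
33 23 41
46 40 48
50 33 55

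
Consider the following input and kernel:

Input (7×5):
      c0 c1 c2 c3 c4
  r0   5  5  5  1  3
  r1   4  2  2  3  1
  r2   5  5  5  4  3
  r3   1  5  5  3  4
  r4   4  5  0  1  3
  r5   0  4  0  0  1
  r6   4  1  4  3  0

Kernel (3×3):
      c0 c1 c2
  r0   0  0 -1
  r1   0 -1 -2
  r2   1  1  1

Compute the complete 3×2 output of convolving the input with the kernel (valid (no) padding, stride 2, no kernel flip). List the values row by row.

Output[0,0]: The receptive field on the input at this output position is [5 5 5 / 4 2 2 / 5 5 5]. Elementwise product with the kernel and sum: 5·-1 + 2·-1 + 2·-2 + 5·1 + 5·1 + 5·1.
Output[0,1]: The receptive field on the input at this output position is [5 1 3 / 2 3 1 / 5 4 3]. Elementwise product with the kernel and sum: 3·-1 + 3·-1 + 1·-2 + 5·1 + 4·1 + 3·1.

4 4
-11 -10
5 2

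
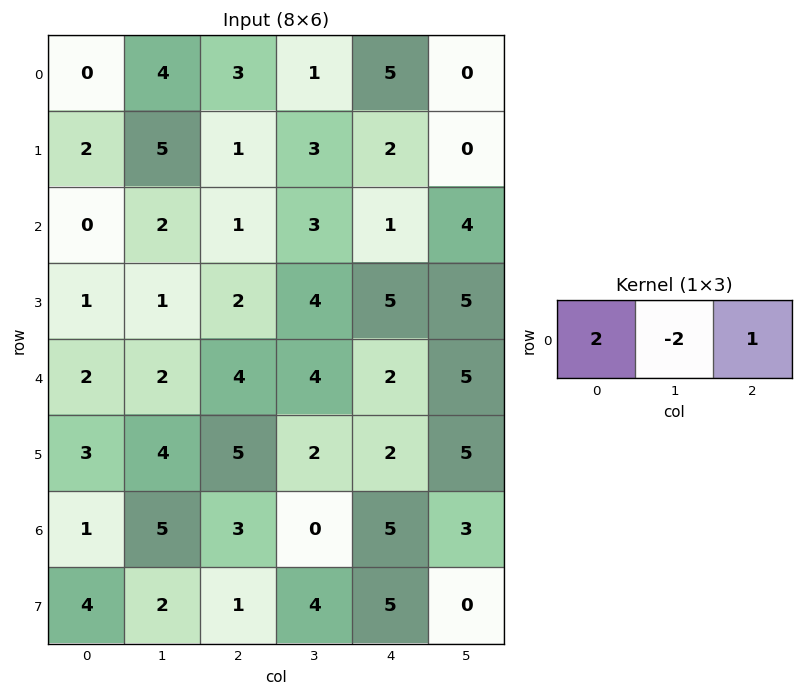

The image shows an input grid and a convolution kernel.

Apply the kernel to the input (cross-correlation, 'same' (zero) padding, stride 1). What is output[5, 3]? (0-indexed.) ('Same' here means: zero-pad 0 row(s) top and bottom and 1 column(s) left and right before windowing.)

8

The receptive field on the zero-padded input at this output position is [5 2 2]. Elementwise product with the kernel and sum: 5·2 + 2·-2 + 2·1.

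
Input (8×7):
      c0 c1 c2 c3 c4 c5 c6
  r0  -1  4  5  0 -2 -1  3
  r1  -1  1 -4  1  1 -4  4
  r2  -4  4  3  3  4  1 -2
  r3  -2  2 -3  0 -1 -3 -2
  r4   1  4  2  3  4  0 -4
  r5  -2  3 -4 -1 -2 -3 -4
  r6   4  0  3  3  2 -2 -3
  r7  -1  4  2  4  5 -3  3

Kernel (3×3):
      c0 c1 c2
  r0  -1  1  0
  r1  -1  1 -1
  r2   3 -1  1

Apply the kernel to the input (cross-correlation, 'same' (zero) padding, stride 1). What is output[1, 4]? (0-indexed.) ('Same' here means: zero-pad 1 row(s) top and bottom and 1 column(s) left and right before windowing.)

The receptive field on the zero-padded input at this output position is [0 -2 -1 / 1 1 -4 / 3 4 1]. Elementwise product with the kernel and sum: 0·-1 + -2·1 + 1·-1 + 1·1 + -4·-1 + 3·3 + 4·-1 + 1·1.

8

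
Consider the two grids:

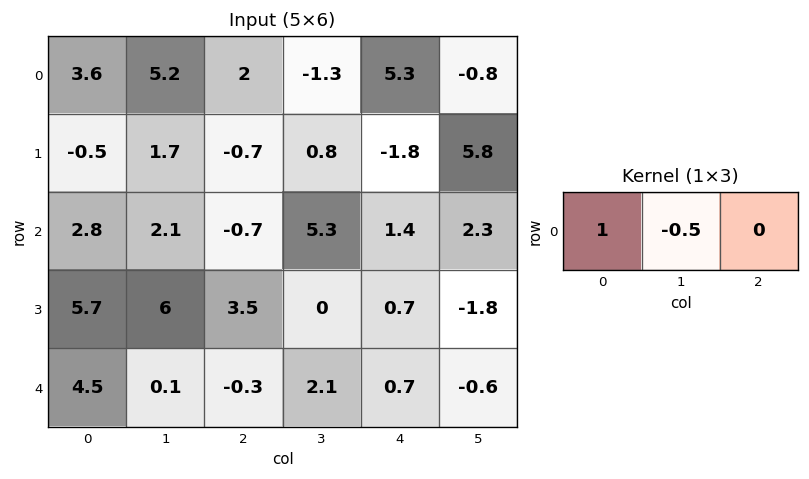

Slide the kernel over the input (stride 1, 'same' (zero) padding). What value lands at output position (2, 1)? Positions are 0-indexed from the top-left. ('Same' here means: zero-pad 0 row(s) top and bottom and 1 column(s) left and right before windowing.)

The receptive field on the zero-padded input at this output position is [2.8 2.1 -0.7]. Elementwise product with the kernel and sum: 2.8·1 + 2.1·-0.5.

1.75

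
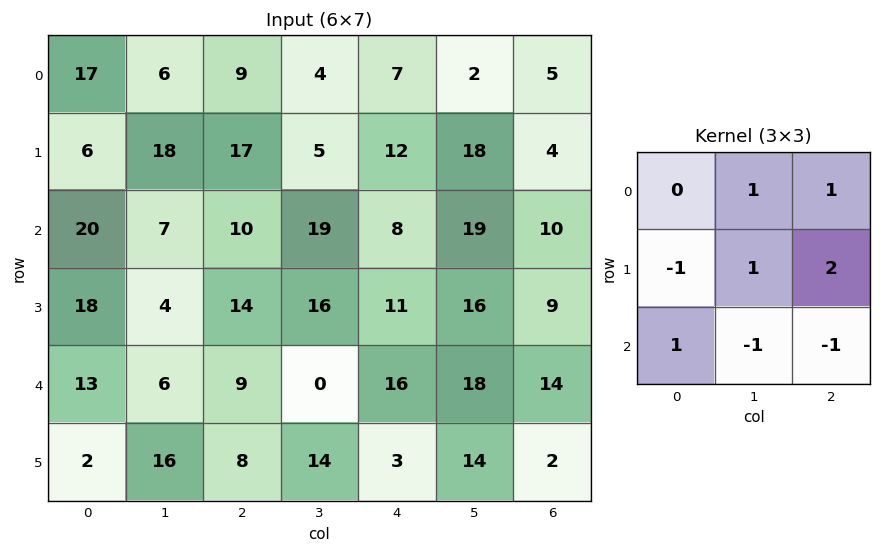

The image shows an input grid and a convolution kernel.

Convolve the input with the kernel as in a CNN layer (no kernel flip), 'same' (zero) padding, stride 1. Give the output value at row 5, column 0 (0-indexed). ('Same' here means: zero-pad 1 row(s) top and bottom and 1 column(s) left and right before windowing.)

53

The receptive field on the zero-padded input at this output position is [0 13 6 / 0 2 16 / 0 0 0]. Elementwise product with the kernel and sum: 13·1 + 6·1 + 0·-1 + 2·1 + 16·2 + 0·1 + 0·-1 + 0·-1.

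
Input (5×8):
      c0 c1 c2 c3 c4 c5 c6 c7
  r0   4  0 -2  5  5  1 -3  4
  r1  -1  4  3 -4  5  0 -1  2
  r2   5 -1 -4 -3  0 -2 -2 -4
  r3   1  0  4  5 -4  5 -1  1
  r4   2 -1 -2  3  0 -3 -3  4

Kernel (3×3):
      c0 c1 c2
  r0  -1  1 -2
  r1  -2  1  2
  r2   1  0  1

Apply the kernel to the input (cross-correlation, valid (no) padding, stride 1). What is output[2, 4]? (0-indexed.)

10

The receptive field on the input at this output position is [0 -2 -2 / -4 5 -1 / 0 -3 -3]. Elementwise product with the kernel and sum: 0·-1 + -2·1 + -2·-2 + -4·-2 + 5·1 + -1·2 + 0·1 + -3·1.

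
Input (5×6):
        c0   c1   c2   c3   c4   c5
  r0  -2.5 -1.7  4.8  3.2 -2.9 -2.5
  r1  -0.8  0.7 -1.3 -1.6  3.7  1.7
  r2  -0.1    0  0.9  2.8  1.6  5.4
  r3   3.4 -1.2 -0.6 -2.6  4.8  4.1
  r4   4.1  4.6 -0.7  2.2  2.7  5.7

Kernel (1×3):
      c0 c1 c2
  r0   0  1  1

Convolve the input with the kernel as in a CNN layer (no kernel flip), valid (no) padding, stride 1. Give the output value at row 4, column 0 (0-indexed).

The receptive field on the input at this output position is [4.1 4.6 -0.7]. Elementwise product with the kernel and sum: 4.6·1 + -0.7·1.

3.9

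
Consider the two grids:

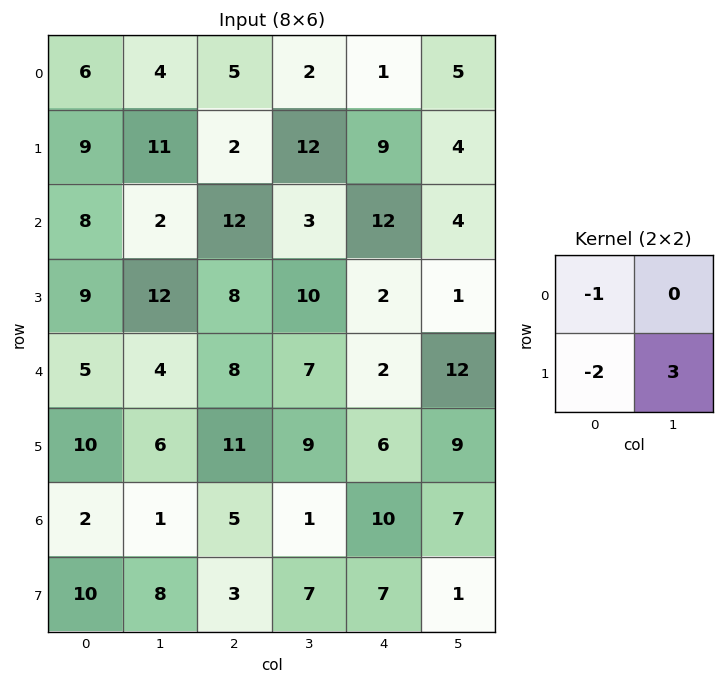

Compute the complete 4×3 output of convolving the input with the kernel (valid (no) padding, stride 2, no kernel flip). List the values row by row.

9 27 -7
10 2 -13
-7 -3 13
2 10 -21

Output[0,0]: The receptive field on the input at this output position is [6 4 / 9 11]. Elementwise product with the kernel and sum: 6·-1 + 9·-2 + 11·3.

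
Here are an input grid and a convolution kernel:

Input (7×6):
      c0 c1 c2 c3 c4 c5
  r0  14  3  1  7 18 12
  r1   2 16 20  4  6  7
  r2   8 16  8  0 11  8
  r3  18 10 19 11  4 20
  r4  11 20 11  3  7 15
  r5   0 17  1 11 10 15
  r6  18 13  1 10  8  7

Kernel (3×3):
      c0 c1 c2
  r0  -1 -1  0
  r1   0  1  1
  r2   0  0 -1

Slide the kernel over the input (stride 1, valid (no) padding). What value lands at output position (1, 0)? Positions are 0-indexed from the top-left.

The receptive field on the input at this output position is [2 16 20 / 8 16 8 / 18 10 19]. Elementwise product with the kernel and sum: 2·-1 + 16·-1 + 16·1 + 8·1 + 19·-1.

-13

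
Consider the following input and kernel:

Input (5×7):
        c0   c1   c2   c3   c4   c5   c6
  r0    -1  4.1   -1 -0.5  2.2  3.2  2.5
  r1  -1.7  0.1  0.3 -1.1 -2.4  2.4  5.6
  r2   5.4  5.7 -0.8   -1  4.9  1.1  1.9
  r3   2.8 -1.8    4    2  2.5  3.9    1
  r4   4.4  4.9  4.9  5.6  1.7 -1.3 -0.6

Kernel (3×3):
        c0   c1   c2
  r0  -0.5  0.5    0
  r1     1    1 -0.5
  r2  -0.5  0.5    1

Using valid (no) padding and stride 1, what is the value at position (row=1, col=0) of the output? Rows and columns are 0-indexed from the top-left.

14.1

The receptive field on the input at this output position is [-1.7 0.1 0.3 / 5.4 5.7 -0.8 / 2.8 -1.8 4]. Elementwise product with the kernel and sum: -1.7·-0.5 + 0.1·0.5 + 5.4·1 + 5.7·1 + -0.8·-0.5 + 2.8·-0.5 + -1.8·0.5 + 4·1.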